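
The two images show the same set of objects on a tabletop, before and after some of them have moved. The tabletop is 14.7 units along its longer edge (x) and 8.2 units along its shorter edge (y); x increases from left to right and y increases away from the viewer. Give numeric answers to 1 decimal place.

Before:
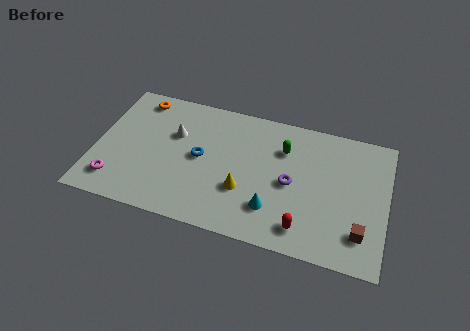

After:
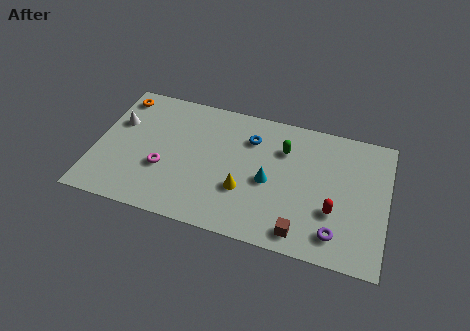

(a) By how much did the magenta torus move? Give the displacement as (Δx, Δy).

(2.3, 1.4)

From the two frames, the magenta torus sits at roughly (1.2, 1.6) before and (3.5, 3.0) after.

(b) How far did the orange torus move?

1.0

The orange torus was near (1.9, 7.1) before and (0.9, 7.0) after, so it travelled √(1.0² + 0.1²) ≈ 1.0 units.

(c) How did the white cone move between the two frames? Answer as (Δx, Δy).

(-2.9, 0.0)

From the two frames, the white cone sits at roughly (3.9, 5.3) before and (1.0, 5.3) after.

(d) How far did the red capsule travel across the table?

2.0

The red capsule moved from about (10.7, 1.4) to (12.1, 2.8), a distance of √(1.4² + 1.4²) ≈ 2.0.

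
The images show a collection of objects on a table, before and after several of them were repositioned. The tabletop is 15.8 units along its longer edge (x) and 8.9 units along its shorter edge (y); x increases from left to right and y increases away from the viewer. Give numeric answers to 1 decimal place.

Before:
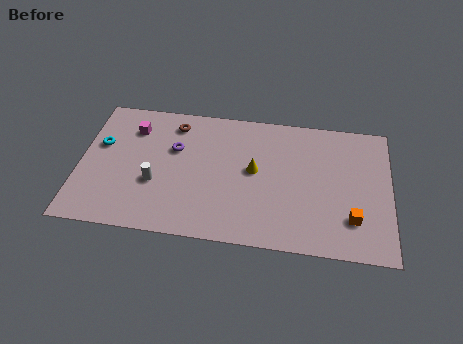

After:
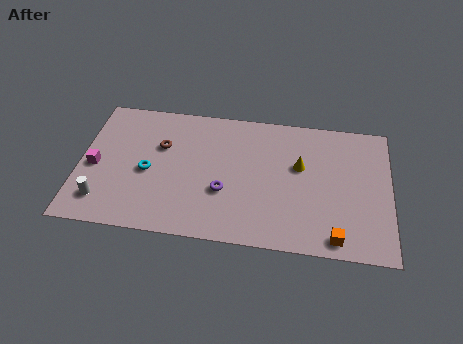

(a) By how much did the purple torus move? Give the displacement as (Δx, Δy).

(2.6, -2.5)

From the two frames, the purple torus sits at roughly (4.8, 5.7) before and (7.4, 3.2) after.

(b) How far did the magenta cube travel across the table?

3.3

The magenta cube was near (2.6, 6.8) before and (0.8, 4.0) after, so it travelled √(1.8² + 2.8²) ≈ 3.3 units.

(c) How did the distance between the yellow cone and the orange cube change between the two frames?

-0.8

They were about 5.6 units apart before and 4.8 after — 0.8 units closer together.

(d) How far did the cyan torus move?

2.9

From (1.0, 5.5) to (3.5, 4.0), the cyan torus covered √(2.5² + 1.5²) ≈ 2.9 units.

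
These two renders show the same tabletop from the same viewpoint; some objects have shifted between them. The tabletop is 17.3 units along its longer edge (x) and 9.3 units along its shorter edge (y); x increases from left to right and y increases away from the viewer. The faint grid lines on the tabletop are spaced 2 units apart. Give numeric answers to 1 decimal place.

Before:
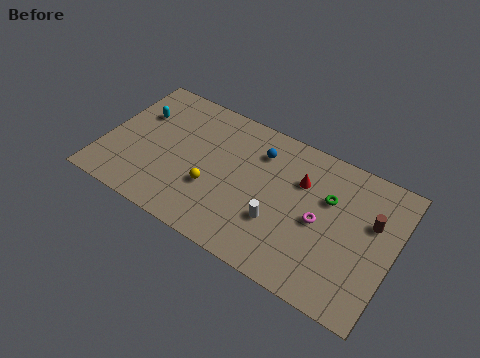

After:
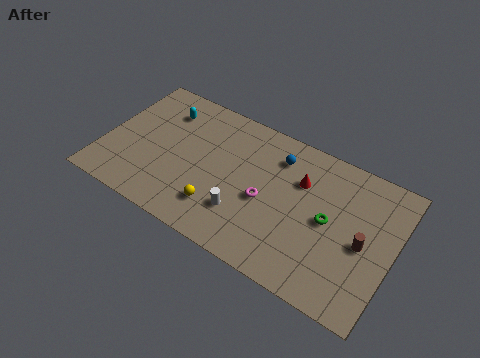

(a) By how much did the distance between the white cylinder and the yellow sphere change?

-2.5

They were about 4.0 units apart before and 1.5 after — 2.5 units closer together.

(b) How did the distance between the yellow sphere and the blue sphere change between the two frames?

+1.4

Before: roughly 4.4 units apart; after: 5.8. That's 1.4 units further apart.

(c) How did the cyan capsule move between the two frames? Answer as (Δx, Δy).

(1.4, 0.9)

The cyan capsule was at about (1.7, 6.3) and moved to about (3.1, 7.2).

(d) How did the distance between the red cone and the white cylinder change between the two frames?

+1.4

They were about 3.4 units apart before and 4.8 after — 1.4 units further apart.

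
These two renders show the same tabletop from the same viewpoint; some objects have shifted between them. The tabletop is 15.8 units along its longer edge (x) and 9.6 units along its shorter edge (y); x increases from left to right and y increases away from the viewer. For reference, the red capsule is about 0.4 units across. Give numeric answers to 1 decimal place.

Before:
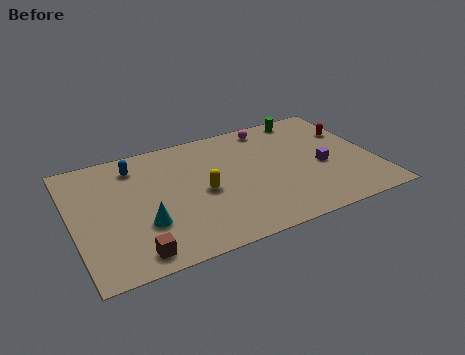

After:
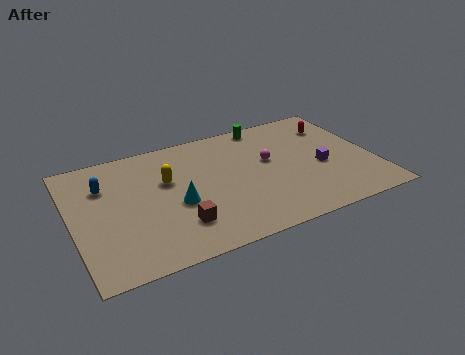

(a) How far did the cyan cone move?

2.0

From (3.5, 3.1) to (5.3, 4.0), the cyan cone covered √(1.8² + 0.9²) ≈ 2.0 units.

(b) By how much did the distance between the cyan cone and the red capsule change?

-2.4

Before: roughly 11.9 units apart; after: 9.5. That's 2.4 units closer together.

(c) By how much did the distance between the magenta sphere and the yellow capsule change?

-0.3

The distance was about 5.7 in the first image and 5.4 in the second, so they moved 0.3 units closer together.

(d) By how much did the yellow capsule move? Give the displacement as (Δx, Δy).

(-1.7, 1.6)

The yellow capsule started near (6.7, 4.4) and ended near (5.0, 6.0).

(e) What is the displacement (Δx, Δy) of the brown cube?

(2.4, 1.2)

The brown cube was at about (2.8, 1.2) and moved to about (5.2, 2.4).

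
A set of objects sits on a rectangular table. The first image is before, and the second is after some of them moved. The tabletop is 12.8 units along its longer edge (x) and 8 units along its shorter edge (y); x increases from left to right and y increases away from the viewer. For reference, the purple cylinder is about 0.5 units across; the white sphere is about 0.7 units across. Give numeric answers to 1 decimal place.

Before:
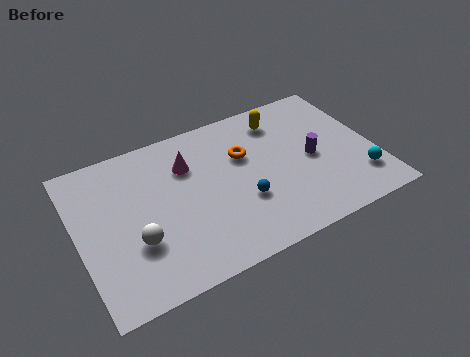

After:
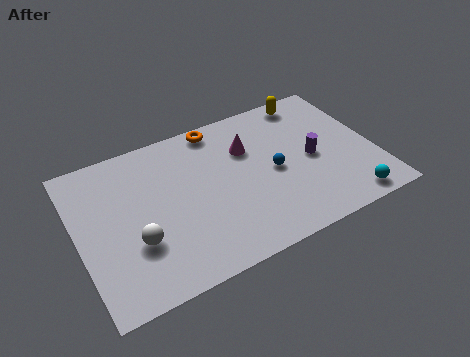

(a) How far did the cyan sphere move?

1.2

From (11.9, 1.9) to (11.2, 0.9), the cyan sphere covered √(0.7² + 1.0²) ≈ 1.2 units.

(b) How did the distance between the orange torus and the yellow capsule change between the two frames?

+1.9

They were about 2.2 units apart before and 4.1 after — 1.9 units further apart.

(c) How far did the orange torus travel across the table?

2.2

The orange torus moved from about (7.3, 5.2) to (6.4, 7.2), a distance of √(0.9² + 2.0²) ≈ 2.2.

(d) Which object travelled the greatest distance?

the magenta cone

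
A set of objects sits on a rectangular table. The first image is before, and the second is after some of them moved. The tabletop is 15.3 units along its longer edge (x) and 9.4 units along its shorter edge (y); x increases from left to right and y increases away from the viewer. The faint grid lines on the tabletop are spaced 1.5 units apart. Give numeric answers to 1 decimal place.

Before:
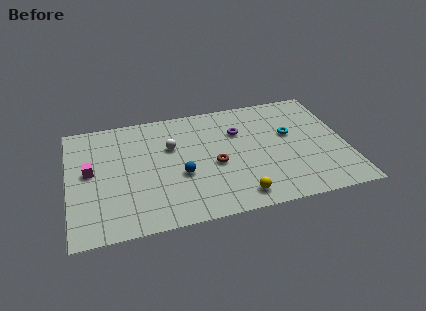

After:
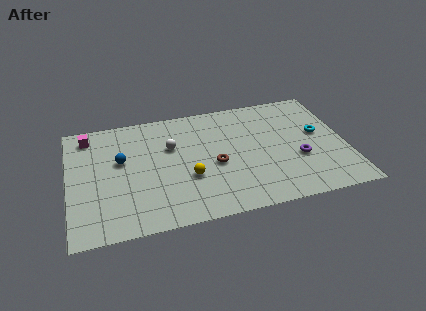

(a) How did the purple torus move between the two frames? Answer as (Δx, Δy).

(3.1, -3.0)

From the two frames, the purple torus sits at roughly (9.5, 6.5) before and (12.6, 3.5) after.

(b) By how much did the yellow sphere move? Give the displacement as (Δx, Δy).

(-2.6, 2.1)

From the two frames, the yellow sphere sits at roughly (9.1, 1.3) before and (6.5, 3.4) after.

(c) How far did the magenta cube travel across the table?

2.9

From (1.2, 5.1) to (1.2, 8.0), the magenta cube covered √(0.0² + 2.9²) ≈ 2.9 units.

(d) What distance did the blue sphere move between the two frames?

3.7

From (6.1, 3.7) to (2.9, 5.6), the blue sphere covered √(3.2² + 1.9²) ≈ 3.7 units.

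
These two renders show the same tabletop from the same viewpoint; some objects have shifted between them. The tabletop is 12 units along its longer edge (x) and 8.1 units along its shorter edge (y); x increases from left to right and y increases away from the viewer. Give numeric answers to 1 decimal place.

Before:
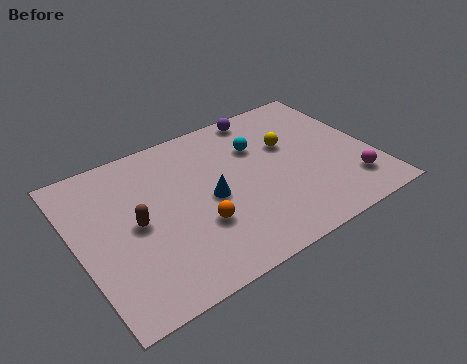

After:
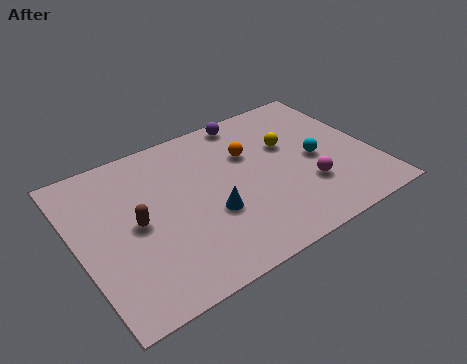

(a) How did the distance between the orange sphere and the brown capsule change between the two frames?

+2.5

Before: roughly 2.6 units apart; after: 5.1. That's 2.5 units further apart.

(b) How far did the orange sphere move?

3.7

The orange sphere moved from about (4.6, 2.7) to (7.2, 5.4), a distance of √(2.6² + 2.7²) ≈ 3.7.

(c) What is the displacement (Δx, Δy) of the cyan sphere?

(2.1, -1.8)

The cyan sphere was at about (7.6, 5.6) and moved to about (9.7, 3.8).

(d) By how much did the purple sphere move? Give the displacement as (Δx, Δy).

(-0.6, 0.0)

The purple sphere was at about (8.1, 7.3) and moved to about (7.5, 7.3).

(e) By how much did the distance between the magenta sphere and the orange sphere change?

-2.8

The distance was about 6.3 in the first image and 3.5 in the second, so they moved 2.8 units closer together.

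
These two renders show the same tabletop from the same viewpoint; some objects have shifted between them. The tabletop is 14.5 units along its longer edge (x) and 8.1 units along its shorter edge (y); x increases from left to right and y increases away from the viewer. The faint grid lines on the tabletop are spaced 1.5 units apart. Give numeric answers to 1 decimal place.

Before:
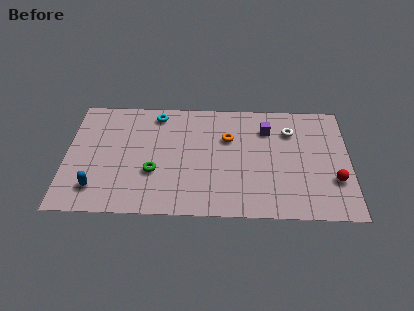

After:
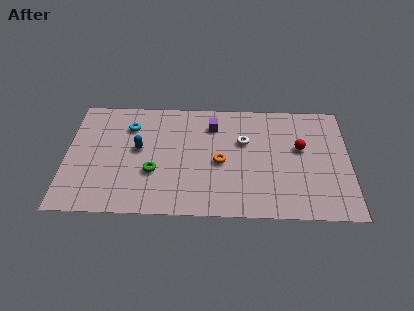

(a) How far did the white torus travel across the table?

2.5

The white torus was near (11.5, 6.0) before and (9.1, 5.2) after, so it travelled √(2.4² + 0.8²) ≈ 2.5 units.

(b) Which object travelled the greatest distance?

the blue capsule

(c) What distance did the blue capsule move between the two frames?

3.5

The blue capsule moved from about (1.6, 1.7) to (3.7, 4.5), a distance of √(2.1² + 2.8²) ≈ 3.5.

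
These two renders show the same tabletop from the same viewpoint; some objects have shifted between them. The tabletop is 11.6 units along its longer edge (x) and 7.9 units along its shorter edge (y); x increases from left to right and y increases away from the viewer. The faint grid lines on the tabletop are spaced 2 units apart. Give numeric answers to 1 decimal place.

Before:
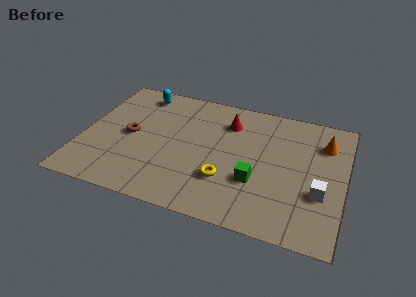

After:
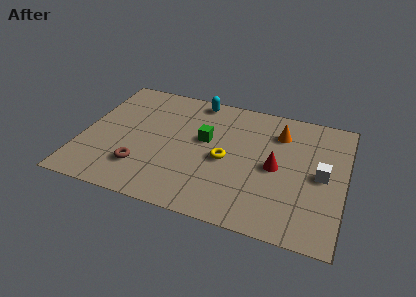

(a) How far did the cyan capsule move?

2.6

The cyan capsule was near (2.2, 6.8) before and (4.8, 7.1) after, so it travelled √(2.6² + 0.3²) ≈ 2.6 units.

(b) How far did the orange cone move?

2.0

The orange cone was near (10.6, 5.9) before and (8.6, 6.0) after, so it travelled √(2.0² + 0.1²) ≈ 2.0 units.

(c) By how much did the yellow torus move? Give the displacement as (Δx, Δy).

(-0.1, 1.2)

From the two frames, the yellow torus sits at roughly (6.5, 2.4) before and (6.4, 3.6) after.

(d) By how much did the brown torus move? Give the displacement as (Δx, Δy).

(0.7, -1.9)

From the two frames, the brown torus sits at roughly (2.1, 3.9) before and (2.8, 2.0) after.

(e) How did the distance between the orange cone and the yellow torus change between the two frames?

-2.1

They were about 5.4 units apart before and 3.3 after — 2.1 units closer together.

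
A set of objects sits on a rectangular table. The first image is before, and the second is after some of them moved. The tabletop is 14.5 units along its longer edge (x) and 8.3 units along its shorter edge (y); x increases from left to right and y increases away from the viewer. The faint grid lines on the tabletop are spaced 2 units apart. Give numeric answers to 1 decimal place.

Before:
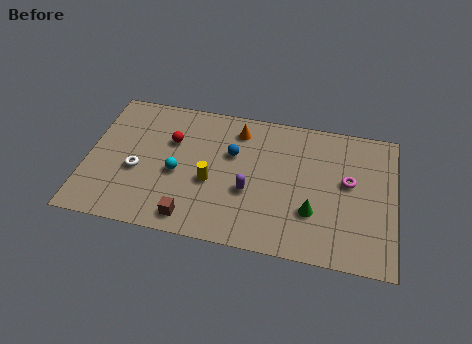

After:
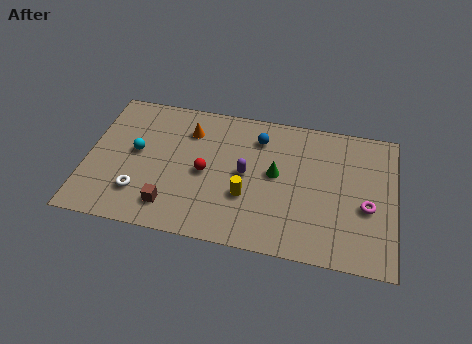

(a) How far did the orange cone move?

2.4

The orange cone moved from about (7.0, 6.8) to (4.7, 6.3), a distance of √(2.3² + 0.5²) ≈ 2.4.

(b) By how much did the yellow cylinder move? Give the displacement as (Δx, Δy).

(1.7, -0.5)

The yellow cylinder started near (5.9, 3.4) and ended near (7.6, 2.9).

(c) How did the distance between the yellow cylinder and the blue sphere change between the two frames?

+1.5

They were about 2.1 units apart before and 3.6 after — 1.5 units further apart.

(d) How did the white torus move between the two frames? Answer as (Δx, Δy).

(0.2, -1.3)

The white torus was at about (2.4, 3.4) and moved to about (2.6, 2.1).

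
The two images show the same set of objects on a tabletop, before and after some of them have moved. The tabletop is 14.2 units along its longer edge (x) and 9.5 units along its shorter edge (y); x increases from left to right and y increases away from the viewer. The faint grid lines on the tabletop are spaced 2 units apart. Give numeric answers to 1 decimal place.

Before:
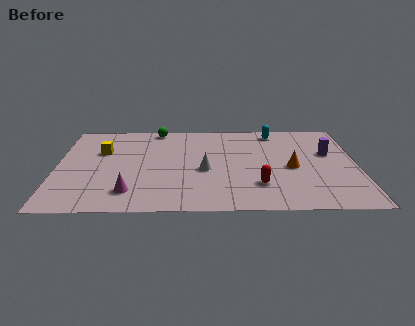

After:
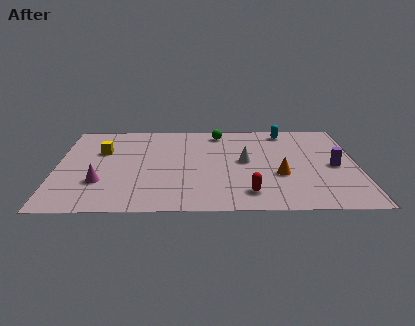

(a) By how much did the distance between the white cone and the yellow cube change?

+1.6

They were about 5.3 units apart before and 6.9 after — 1.6 units further apart.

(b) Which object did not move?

the yellow cube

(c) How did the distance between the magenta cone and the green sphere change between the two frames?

+0.8

Before: roughly 6.9 units apart; after: 7.7. That's 0.8 units further apart.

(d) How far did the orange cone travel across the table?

1.0

The orange cone moved from about (11.1, 4.3) to (10.5, 3.5), a distance of √(0.6² + 0.8²) ≈ 1.0.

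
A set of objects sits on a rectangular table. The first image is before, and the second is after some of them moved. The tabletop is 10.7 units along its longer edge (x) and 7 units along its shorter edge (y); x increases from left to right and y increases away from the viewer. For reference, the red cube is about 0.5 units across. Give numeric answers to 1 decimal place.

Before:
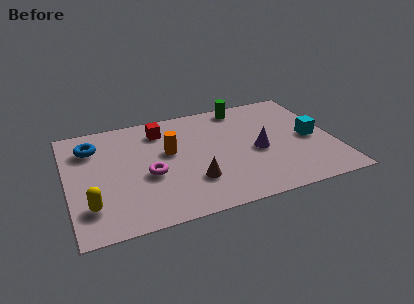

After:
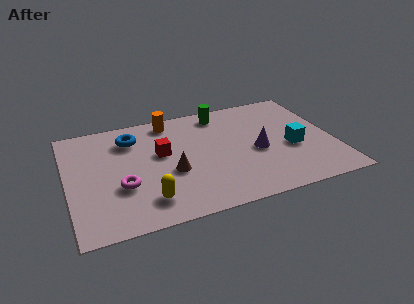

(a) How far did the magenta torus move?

1.2

From (3.2, 2.9) to (2.1, 2.5), the magenta torus covered √(1.1² + 0.4²) ≈ 1.2 units.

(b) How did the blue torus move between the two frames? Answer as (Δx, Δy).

(1.6, 0.1)

The blue torus started near (1.1, 5.3) and ended near (2.7, 5.4).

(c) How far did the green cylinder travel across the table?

0.9

The green cylinder was near (7.3, 6.2) before and (6.4, 6.0) after, so it travelled √(0.9² + 0.2²) ≈ 0.9 units.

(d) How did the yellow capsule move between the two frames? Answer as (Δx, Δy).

(2.2, -0.3)

The yellow capsule started near (0.8, 1.7) and ended near (3.0, 1.4).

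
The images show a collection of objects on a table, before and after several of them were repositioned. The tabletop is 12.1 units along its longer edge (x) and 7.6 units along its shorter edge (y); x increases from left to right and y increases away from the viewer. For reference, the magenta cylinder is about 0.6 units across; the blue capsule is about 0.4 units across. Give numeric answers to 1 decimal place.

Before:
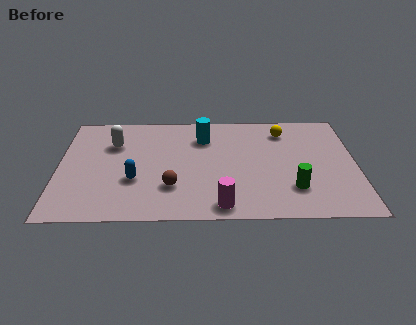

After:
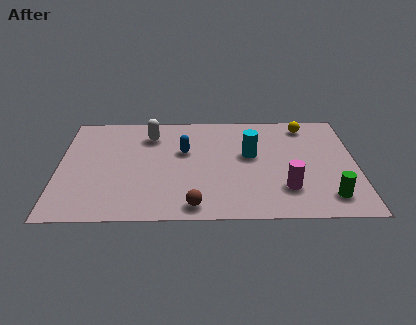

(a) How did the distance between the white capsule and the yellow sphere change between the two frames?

-0.6

Before: roughly 7.0 units apart; after: 6.4. That's 0.6 units closer together.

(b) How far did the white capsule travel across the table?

1.6

From (2.2, 5.3) to (3.7, 5.9), the white capsule covered √(1.5² + 0.6²) ≈ 1.6 units.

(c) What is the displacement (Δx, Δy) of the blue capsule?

(2.0, 2.0)

From the two frames, the blue capsule sits at roughly (3.1, 2.7) before and (5.1, 4.7) after.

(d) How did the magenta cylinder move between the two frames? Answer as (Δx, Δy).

(2.6, 1.1)

From the two frames, the magenta cylinder sits at roughly (6.6, 0.9) before and (9.2, 2.0) after.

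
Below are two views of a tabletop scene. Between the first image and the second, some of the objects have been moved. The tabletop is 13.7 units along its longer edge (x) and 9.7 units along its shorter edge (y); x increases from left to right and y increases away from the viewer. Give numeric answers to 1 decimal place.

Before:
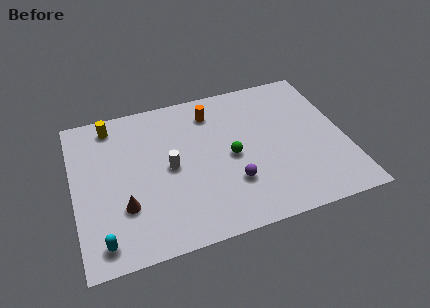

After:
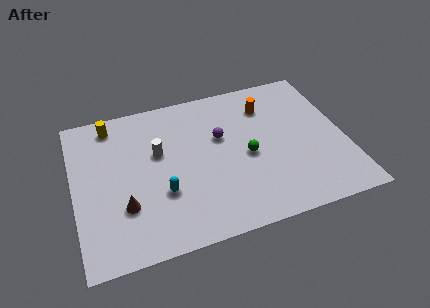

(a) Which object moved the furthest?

the cyan capsule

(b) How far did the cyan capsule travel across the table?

3.7

The cyan capsule moved from about (1.2, 1.3) to (4.3, 3.3), a distance of √(3.1² + 2.0²) ≈ 3.7.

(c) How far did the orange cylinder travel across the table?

2.8

The orange cylinder was near (7.2, 7.8) before and (10.0, 7.4) after, so it travelled √(2.8² + 0.4²) ≈ 2.8 units.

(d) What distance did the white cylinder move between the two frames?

1.2

From (4.8, 4.8) to (4.3, 5.9), the white cylinder covered √(0.5² + 1.1²) ≈ 1.2 units.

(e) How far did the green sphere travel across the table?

0.8

From (7.9, 4.6) to (8.7, 4.4), the green sphere covered √(0.8² + 0.2²) ≈ 0.8 units.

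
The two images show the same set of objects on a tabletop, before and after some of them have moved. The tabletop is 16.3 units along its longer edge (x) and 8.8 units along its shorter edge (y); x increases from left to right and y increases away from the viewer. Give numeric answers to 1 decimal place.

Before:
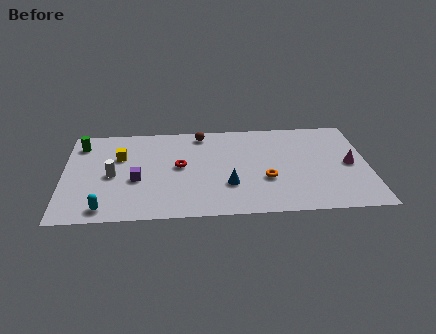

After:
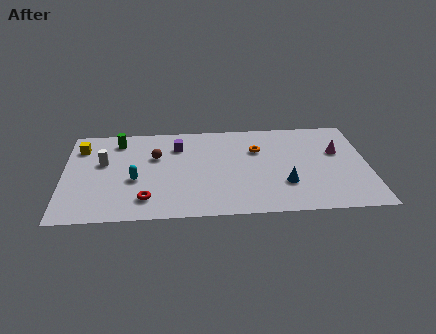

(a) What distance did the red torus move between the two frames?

3.4

From (6.2, 4.7) to (4.4, 1.8), the red torus covered √(1.8² + 2.9²) ≈ 3.4 units.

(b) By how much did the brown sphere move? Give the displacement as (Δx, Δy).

(-2.5, -2.0)

From the two frames, the brown sphere sits at roughly (7.4, 7.7) before and (4.9, 5.7) after.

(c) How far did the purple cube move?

3.7

The purple cube moved from about (3.9, 3.6) to (6.1, 6.6), a distance of √(2.2² + 3.0²) ≈ 3.7.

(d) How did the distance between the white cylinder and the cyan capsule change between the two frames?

-0.6

Before: roughly 3.0 units apart; after: 2.4. That's 0.6 units closer together.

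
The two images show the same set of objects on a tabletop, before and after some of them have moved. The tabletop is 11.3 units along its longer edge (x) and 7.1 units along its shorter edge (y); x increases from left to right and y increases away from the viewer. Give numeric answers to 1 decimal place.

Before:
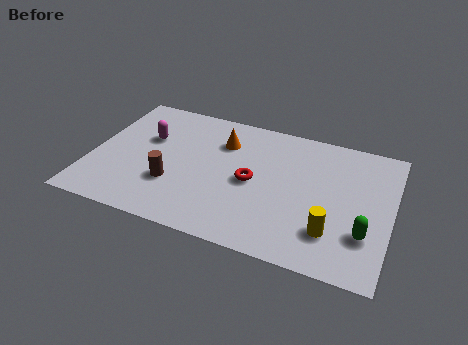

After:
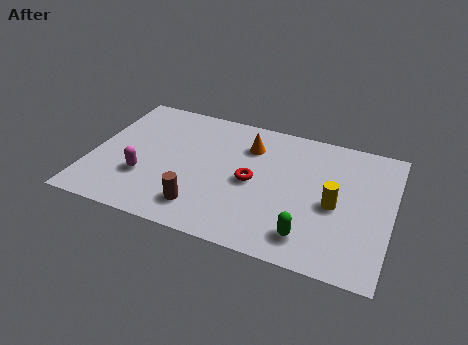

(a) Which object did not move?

the red torus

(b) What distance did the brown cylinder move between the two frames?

1.5

The brown cylinder was near (3.2, 2.3) before and (4.4, 1.4) after, so it travelled √(1.2² + 0.9²) ≈ 1.5 units.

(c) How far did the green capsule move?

2.2

The green capsule was near (10.4, 2.1) before and (8.4, 1.3) after, so it travelled √(2.0² + 0.8²) ≈ 2.2 units.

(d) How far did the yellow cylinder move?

1.4

From (9.2, 1.8) to (9.2, 3.2), the yellow cylinder covered √(0.0² + 1.4²) ≈ 1.4 units.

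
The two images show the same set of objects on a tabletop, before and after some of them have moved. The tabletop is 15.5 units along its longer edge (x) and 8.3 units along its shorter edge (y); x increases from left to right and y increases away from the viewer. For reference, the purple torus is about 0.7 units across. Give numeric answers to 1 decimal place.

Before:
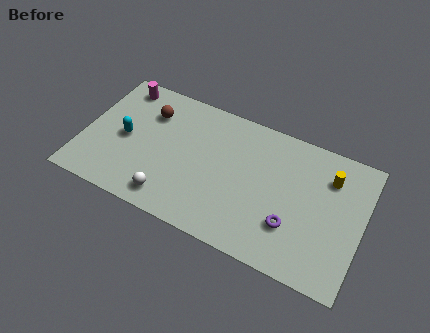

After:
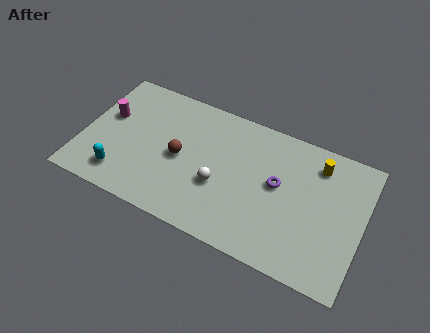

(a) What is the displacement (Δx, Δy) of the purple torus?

(-1.0, 2.1)

The purple torus was at about (11.8, 2.5) and moved to about (10.8, 4.6).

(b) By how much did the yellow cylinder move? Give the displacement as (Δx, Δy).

(-0.7, 0.5)

The yellow cylinder was at about (13.5, 6.2) and moved to about (12.8, 6.7).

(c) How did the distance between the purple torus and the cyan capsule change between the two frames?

-0.7

The distance was about 9.6 in the first image and 8.9 in the second, so they moved 0.7 units closer together.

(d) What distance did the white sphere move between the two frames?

3.1

From (5.2, 1.3) to (7.7, 3.2), the white sphere covered √(2.5² + 1.9²) ≈ 3.1 units.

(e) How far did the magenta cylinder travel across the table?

2.2

The magenta cylinder moved from about (1.6, 7.2) to (1.2, 5.0), a distance of √(0.4² + 2.2²) ≈ 2.2.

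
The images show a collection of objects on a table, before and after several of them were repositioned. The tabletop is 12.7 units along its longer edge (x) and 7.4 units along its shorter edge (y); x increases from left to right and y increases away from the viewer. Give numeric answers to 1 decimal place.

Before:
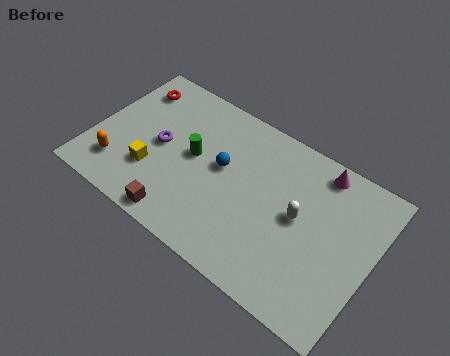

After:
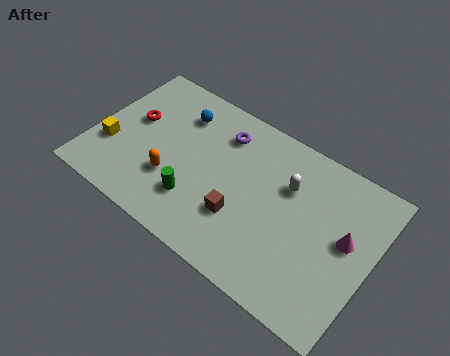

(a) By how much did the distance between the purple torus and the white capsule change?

-3.1

They were about 6.4 units apart before and 3.3 after — 3.1 units closer together.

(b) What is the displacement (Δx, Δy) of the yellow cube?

(-2.0, 0.2)

The yellow cube was at about (2.9, 2.3) and moved to about (0.9, 2.5).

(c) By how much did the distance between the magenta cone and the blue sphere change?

+3.5

They were about 4.7 units apart before and 8.2 after — 3.5 units further apart.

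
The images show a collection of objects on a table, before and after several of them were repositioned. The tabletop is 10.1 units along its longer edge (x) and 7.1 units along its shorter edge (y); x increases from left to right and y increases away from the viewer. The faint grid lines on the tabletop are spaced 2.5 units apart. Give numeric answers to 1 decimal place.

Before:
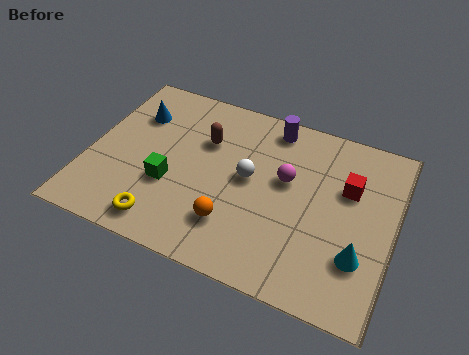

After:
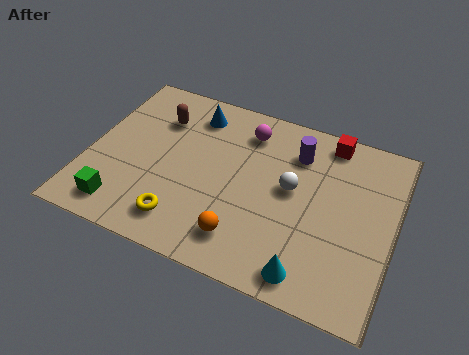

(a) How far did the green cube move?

2.1

The green cube moved from about (2.8, 2.6) to (1.4, 1.1), a distance of √(1.4² + 1.5²) ≈ 2.1.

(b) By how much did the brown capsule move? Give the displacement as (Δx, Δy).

(-1.6, 0.4)

The brown capsule was at about (3.7, 4.8) and moved to about (2.1, 5.2).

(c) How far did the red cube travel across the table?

1.9

The red cube moved from about (8.5, 4.6) to (7.7, 6.3), a distance of √(0.8² + 1.7²) ≈ 1.9.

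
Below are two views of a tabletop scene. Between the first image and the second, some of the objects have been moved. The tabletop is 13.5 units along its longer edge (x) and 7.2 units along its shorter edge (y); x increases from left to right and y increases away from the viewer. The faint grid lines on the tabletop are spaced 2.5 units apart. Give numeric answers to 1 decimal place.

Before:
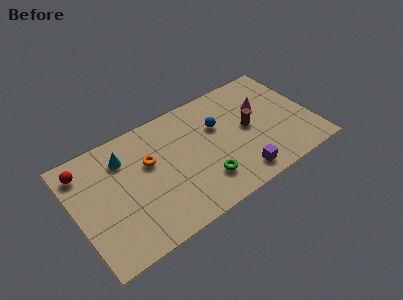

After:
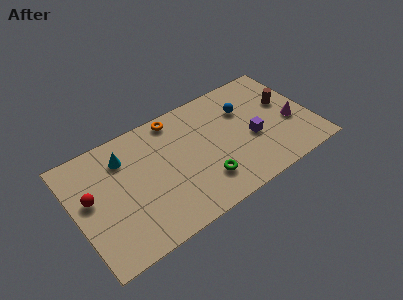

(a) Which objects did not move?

the green torus and the cyan cone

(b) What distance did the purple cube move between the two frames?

2.2

The purple cube was near (8.9, 1.1) before and (10.0, 3.0) after, so it travelled √(1.1² + 1.9²) ≈ 2.2 units.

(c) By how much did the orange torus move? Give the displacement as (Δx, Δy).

(1.8, 1.9)

From the two frames, the orange torus sits at roughly (4.3, 4.5) before and (6.1, 6.4) after.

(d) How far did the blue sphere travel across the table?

1.6

The blue sphere moved from about (8.3, 4.7) to (9.9, 5.0), a distance of √(1.6² + 0.3²) ≈ 1.6.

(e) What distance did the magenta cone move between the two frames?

2.2

The magenta cone was near (10.9, 4.6) before and (12.3, 2.9) after, so it travelled √(1.4² + 1.7²) ≈ 2.2 units.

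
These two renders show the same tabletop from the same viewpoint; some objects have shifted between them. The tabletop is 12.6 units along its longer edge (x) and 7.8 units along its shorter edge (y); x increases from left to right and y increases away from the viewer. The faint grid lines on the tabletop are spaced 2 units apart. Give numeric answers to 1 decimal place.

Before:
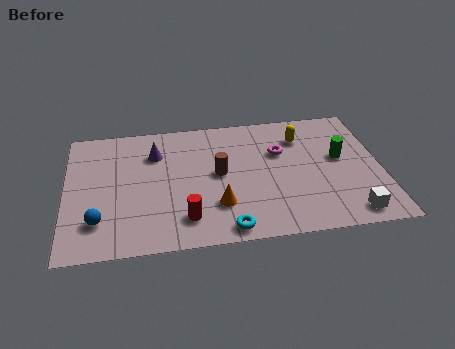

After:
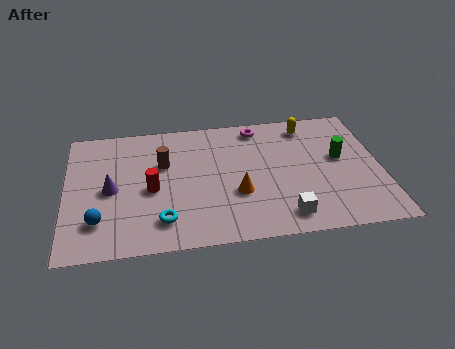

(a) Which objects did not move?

the green cylinder and the blue sphere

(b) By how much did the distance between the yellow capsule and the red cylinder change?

+0.7

The distance was about 6.4 in the first image and 7.1 in the second, so they moved 0.7 units further apart.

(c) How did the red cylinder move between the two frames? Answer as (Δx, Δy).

(-1.3, 1.9)

From the two frames, the red cylinder sits at roughly (4.7, 1.6) before and (3.4, 3.5) after.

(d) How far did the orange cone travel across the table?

1.0

From (6.0, 2.2) to (6.8, 2.8), the orange cone covered √(0.8² + 0.6²) ≈ 1.0 units.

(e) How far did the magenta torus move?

1.9

From (8.6, 5.1) to (7.8, 6.8), the magenta torus covered √(0.8² + 1.7²) ≈ 1.9 units.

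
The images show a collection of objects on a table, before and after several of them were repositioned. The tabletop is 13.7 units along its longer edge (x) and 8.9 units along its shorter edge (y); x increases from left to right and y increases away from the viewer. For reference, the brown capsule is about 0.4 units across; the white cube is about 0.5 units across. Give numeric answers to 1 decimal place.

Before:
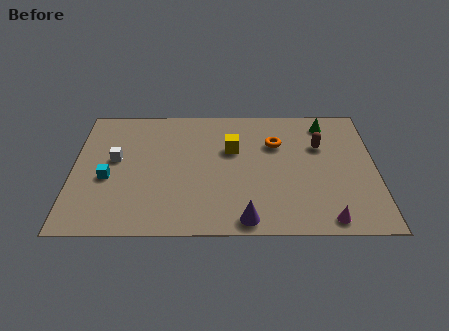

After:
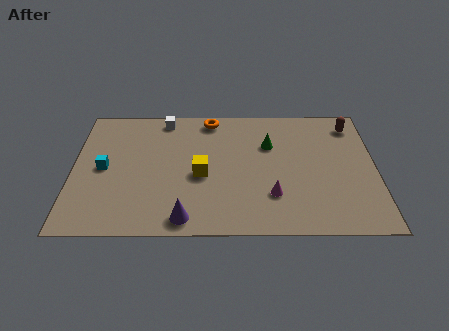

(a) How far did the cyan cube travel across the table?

0.7

From (1.6, 3.7) to (1.4, 4.4), the cyan cube covered √(0.2² + 0.7²) ≈ 0.7 units.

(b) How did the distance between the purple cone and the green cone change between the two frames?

-1.3

Before: roughly 7.6 units apart; after: 6.3. That's 1.3 units closer together.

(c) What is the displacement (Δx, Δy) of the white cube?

(2.2, 2.9)

The white cube started near (1.9, 5.0) and ended near (4.1, 7.9).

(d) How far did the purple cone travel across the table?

2.7

The purple cone moved from about (7.8, 0.9) to (5.1, 1.0), a distance of √(2.7² + 0.1²) ≈ 2.7.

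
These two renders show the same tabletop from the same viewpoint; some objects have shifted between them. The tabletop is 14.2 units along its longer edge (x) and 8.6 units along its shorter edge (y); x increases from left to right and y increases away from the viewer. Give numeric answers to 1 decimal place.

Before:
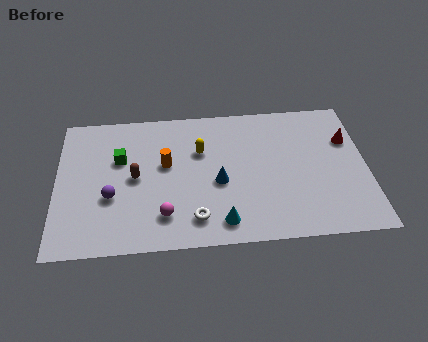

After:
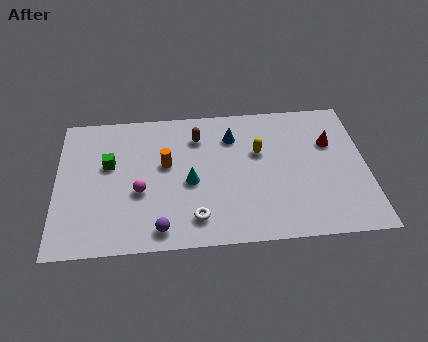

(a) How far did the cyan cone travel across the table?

2.9

The cyan cone was near (7.5, 1.3) before and (6.1, 3.8) after, so it travelled √(1.4² + 2.5²) ≈ 2.9 units.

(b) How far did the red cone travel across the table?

0.8

The red cone was near (13.4, 5.8) before and (12.6, 5.7) after, so it travelled √(0.8² + 0.1²) ≈ 0.8 units.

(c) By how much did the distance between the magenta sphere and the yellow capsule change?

+1.7

They were about 4.2 units apart before and 5.9 after — 1.7 units further apart.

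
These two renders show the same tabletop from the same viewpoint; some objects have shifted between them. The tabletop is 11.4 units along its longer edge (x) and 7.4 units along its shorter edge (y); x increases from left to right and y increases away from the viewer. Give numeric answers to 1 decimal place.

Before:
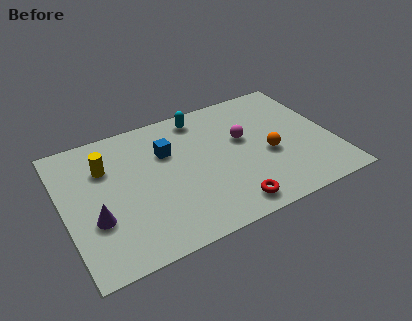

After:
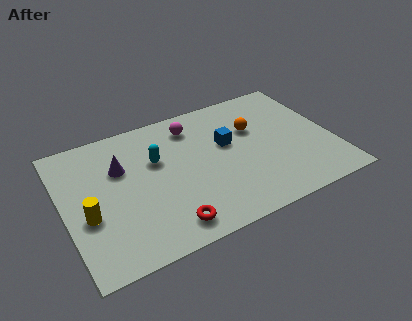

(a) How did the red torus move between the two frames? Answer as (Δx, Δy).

(-2.6, 0.1)

The red torus started near (6.6, 1.0) and ended near (4.0, 1.1).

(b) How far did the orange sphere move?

1.7

From (8.6, 3.1) to (8.2, 4.8), the orange sphere covered √(0.4² + 1.7²) ≈ 1.7 units.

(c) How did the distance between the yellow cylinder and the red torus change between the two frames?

-2.7

The distance was about 6.3 in the first image and 3.6 in the second, so they moved 2.7 units closer together.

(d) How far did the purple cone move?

2.6

The purple cone moved from about (1.2, 2.6) to (2.5, 4.9), a distance of √(1.3² + 2.3²) ≈ 2.6.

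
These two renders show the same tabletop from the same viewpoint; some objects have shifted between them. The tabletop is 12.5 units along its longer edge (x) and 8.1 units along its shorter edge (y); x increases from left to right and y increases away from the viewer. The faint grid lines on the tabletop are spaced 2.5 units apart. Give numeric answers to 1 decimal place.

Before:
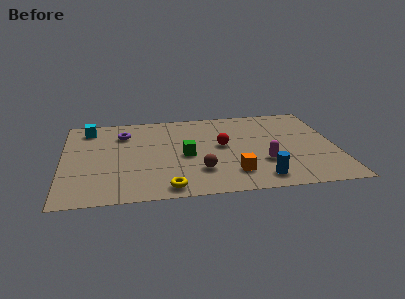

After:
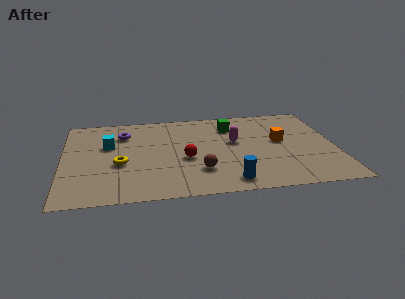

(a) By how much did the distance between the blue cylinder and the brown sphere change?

-1.2

The distance was about 2.9 in the first image and 1.7 in the second, so they moved 1.2 units closer together.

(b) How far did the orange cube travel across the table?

3.5

From (7.7, 1.8) to (10.0, 4.5), the orange cube covered √(2.3² + 2.7²) ≈ 3.5 units.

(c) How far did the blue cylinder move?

1.4

The blue cylinder moved from about (8.9, 1.2) to (7.5, 1.1), a distance of √(1.4² + 0.1²) ≈ 1.4.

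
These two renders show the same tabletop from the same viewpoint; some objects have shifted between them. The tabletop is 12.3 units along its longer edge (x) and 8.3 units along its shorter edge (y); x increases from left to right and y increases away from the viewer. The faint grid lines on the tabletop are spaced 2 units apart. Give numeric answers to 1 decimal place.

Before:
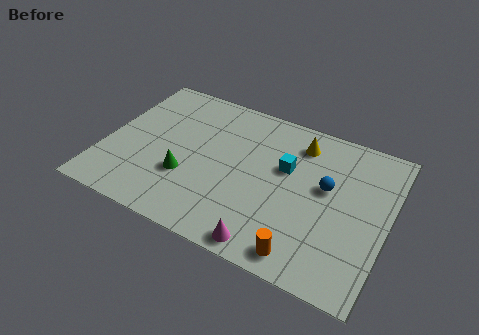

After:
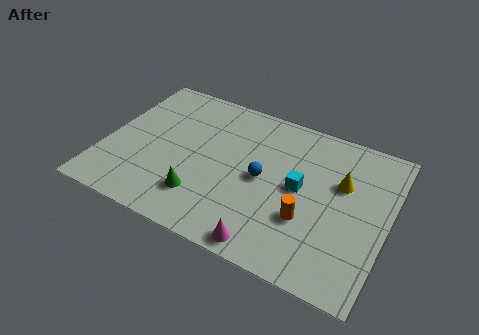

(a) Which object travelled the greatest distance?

the blue sphere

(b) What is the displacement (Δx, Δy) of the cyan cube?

(0.7, -0.8)

The cyan cube started near (7.8, 5.1) and ended near (8.5, 4.3).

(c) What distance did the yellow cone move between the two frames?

2.4

The yellow cone was near (8.2, 6.7) before and (10.2, 5.3) after, so it travelled √(2.0² + 1.4²) ≈ 2.4 units.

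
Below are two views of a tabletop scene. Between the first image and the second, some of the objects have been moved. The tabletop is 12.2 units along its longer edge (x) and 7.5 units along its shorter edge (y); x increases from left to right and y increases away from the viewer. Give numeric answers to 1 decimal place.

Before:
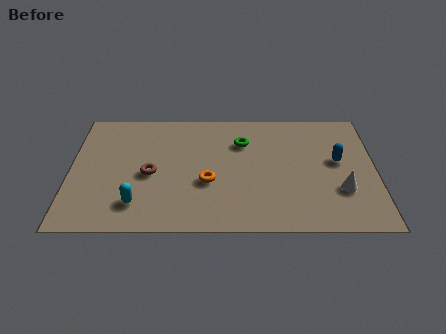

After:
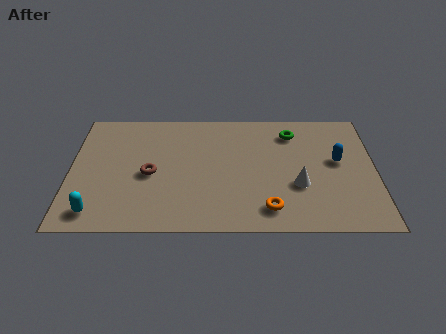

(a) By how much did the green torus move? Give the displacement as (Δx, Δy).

(2.0, 0.6)

From the two frames, the green torus sits at roughly (6.9, 5.4) before and (8.9, 6.0) after.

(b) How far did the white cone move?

1.7

From (10.8, 2.4) to (9.1, 2.7), the white cone covered √(1.7² + 0.3²) ≈ 1.7 units.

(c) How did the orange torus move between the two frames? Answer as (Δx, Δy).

(2.4, -1.6)

From the two frames, the orange torus sits at roughly (5.5, 2.9) before and (7.9, 1.3) after.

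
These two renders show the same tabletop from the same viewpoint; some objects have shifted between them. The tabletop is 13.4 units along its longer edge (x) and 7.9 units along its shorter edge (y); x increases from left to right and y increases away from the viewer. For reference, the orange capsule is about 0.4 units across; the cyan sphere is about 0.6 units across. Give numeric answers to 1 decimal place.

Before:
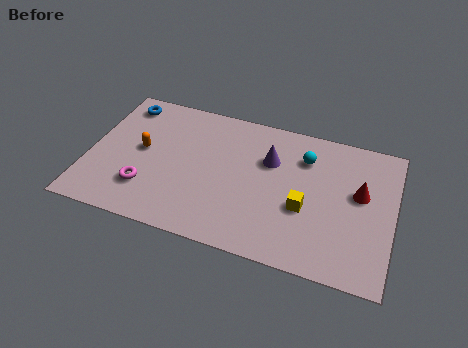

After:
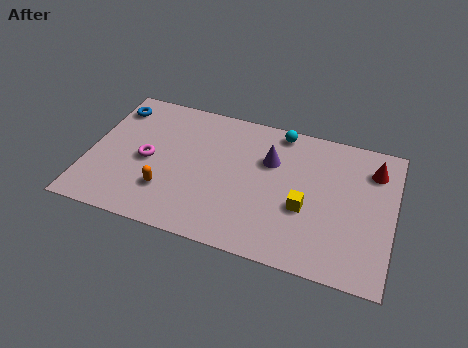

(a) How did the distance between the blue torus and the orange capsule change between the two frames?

+2.3

The distance was about 2.7 in the first image and 5.0 in the second, so they moved 2.3 units further apart.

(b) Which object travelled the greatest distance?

the orange capsule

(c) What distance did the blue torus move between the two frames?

0.5

The blue torus was near (1.2, 6.7) before and (0.8, 6.4) after, so it travelled √(0.4² + 0.3²) ≈ 0.5 units.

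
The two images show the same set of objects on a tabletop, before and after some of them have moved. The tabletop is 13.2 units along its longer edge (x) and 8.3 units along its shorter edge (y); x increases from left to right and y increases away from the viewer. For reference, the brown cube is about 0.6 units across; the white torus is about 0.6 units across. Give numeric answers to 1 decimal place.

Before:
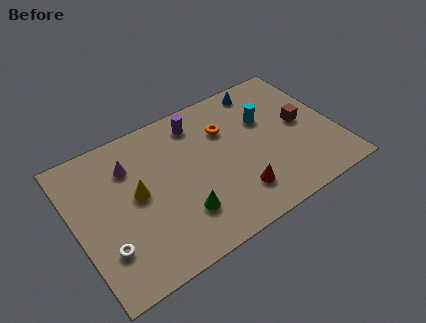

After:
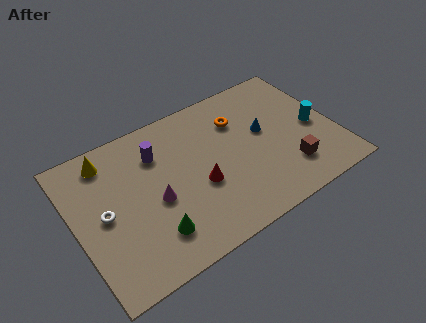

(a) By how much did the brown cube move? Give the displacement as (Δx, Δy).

(-1.1, -2.3)

The brown cube was at about (11.6, 4.3) and moved to about (10.5, 2.0).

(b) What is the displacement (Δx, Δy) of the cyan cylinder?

(2.3, -1.6)

The cyan cylinder was at about (9.9, 5.4) and moved to about (12.2, 3.8).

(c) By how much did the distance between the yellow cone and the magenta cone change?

+2.2

Before: roughly 1.7 units apart; after: 3.9. That's 2.2 units further apart.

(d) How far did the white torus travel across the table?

1.8

The white torus moved from about (1.2, 2.3) to (1.4, 4.1), a distance of √(0.2² + 1.8²) ≈ 1.8.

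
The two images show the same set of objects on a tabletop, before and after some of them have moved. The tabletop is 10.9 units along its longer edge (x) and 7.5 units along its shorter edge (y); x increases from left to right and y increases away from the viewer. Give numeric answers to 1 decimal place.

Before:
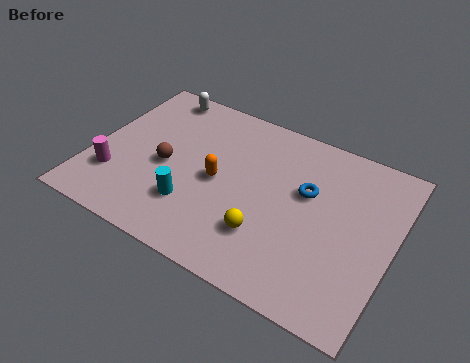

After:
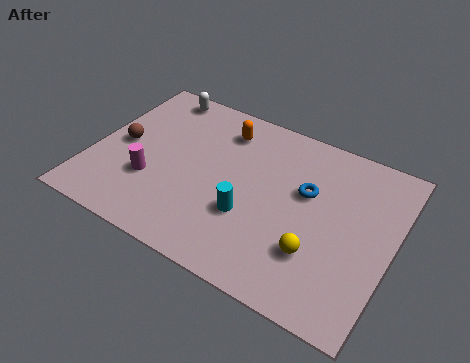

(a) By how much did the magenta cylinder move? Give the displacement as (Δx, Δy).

(1.3, 0.4)

The magenta cylinder started near (1.0, 2.1) and ended near (2.3, 2.5).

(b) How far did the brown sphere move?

1.7

From (2.7, 3.4) to (1.0, 3.7), the brown sphere covered √(1.7² + 0.3²) ≈ 1.7 units.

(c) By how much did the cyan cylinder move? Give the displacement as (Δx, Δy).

(2.0, 0.5)

The cyan cylinder started near (3.9, 2.1) and ended near (5.9, 2.6).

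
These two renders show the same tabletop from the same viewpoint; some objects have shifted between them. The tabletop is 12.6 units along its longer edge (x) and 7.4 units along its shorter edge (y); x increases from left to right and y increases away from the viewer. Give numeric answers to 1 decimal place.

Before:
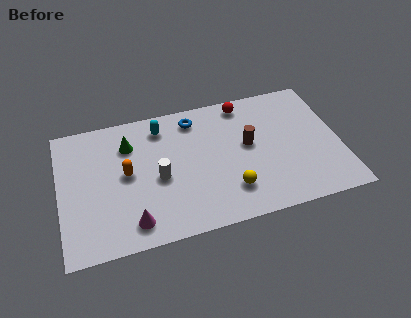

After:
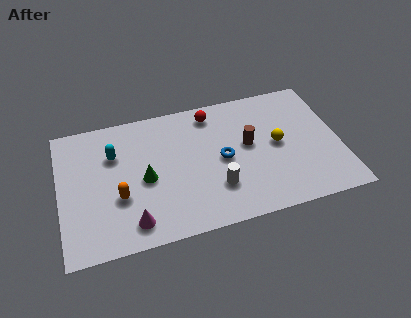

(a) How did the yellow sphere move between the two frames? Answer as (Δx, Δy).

(2.3, 2.0)

The yellow sphere was at about (7.5, 1.8) and moved to about (9.8, 3.8).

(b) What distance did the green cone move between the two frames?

2.2

The green cone was near (3.2, 5.5) before and (3.8, 3.4) after, so it travelled √(0.6² + 2.1²) ≈ 2.2 units.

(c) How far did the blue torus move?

2.8

The blue torus moved from about (6.2, 6.2) to (7.3, 3.6), a distance of √(1.1² + 2.6²) ≈ 2.8.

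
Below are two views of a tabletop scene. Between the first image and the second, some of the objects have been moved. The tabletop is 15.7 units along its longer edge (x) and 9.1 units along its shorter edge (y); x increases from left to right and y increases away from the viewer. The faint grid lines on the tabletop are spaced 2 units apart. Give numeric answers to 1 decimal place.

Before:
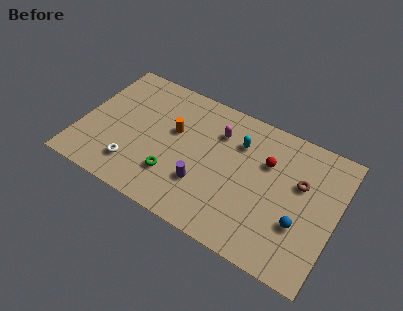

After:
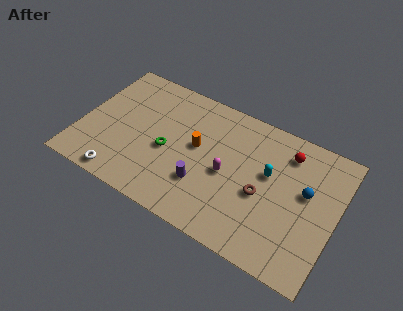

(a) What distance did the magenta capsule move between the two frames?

2.7

The magenta capsule moved from about (8.2, 6.7) to (9.1, 4.2), a distance of √(0.9² + 2.5²) ≈ 2.7.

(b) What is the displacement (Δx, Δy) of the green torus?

(-0.6, 1.5)

The green torus started near (6.0, 2.5) and ended near (5.4, 4.0).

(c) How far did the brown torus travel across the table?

2.8

The brown torus moved from about (13.4, 5.7) to (11.3, 3.9), a distance of √(2.1² + 1.8²) ≈ 2.8.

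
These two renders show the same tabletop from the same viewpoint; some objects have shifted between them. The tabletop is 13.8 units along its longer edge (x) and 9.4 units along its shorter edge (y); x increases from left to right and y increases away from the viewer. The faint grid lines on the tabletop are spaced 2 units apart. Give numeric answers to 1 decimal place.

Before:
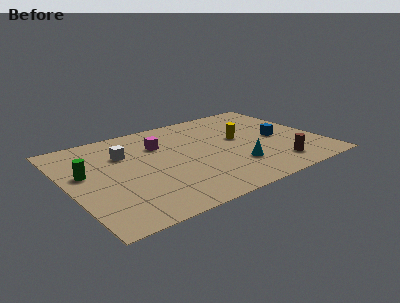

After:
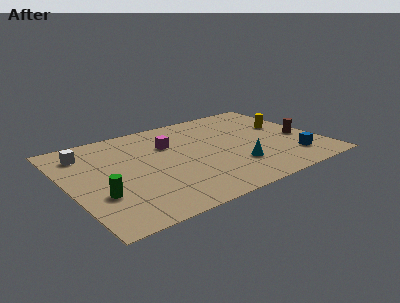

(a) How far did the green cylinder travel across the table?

2.4

The green cylinder was near (1.0, 5.5) before and (1.4, 3.1) after, so it travelled √(0.4² + 2.4²) ≈ 2.4 units.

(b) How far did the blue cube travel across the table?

2.4

From (11.6, 4.4) to (11.9, 2.0), the blue cube covered √(0.3² + 2.4²) ≈ 2.4 units.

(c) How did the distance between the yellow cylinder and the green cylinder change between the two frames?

+2.6

They were about 8.6 units apart before and 11.2 after — 2.6 units further apart.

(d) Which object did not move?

the cyan cone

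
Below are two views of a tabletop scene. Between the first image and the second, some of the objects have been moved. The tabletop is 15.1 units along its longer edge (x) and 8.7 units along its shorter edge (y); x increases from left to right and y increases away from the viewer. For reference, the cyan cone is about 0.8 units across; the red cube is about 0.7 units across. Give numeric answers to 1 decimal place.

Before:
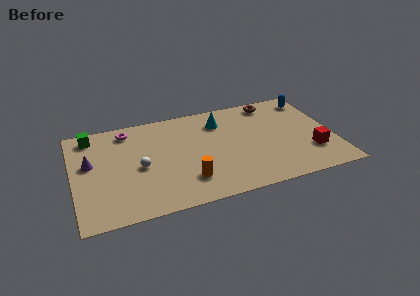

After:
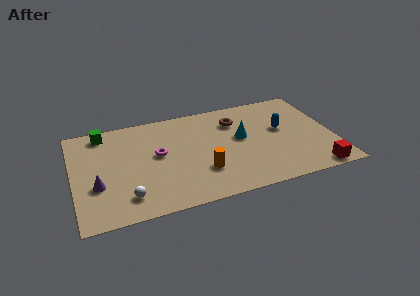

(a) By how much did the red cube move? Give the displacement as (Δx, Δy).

(0.0, -1.7)

The red cube was at about (13.7, 2.5) and moved to about (13.7, 0.8).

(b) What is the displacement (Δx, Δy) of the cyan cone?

(1.1, -1.8)

The cyan cone was at about (8.7, 6.7) and moved to about (9.8, 4.9).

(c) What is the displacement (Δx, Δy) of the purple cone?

(0.3, -2.0)

From the two frames, the purple cone sits at roughly (1.0, 5.1) before and (1.3, 3.1) after.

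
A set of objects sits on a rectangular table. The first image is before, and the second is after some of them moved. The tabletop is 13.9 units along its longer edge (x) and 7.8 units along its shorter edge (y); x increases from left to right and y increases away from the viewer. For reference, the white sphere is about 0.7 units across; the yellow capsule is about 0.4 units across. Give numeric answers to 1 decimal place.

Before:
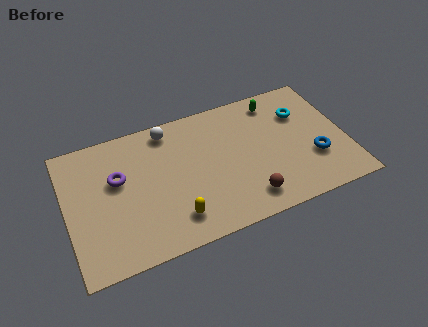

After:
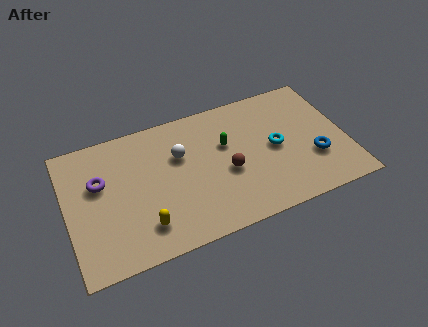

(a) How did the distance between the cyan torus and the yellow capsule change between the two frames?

-0.7

Before: roughly 7.8 units apart; after: 7.1. That's 0.7 units closer together.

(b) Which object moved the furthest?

the green capsule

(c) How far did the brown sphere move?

2.1

From (8.7, 1.4) to (7.9, 3.3), the brown sphere covered √(0.8² + 1.9²) ≈ 2.1 units.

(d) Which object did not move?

the blue torus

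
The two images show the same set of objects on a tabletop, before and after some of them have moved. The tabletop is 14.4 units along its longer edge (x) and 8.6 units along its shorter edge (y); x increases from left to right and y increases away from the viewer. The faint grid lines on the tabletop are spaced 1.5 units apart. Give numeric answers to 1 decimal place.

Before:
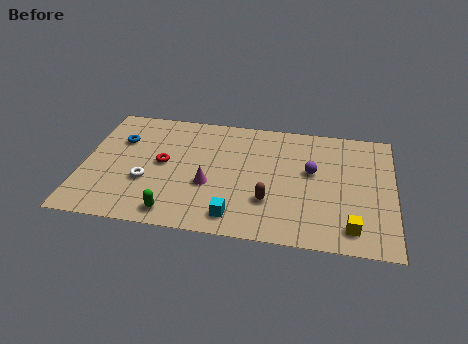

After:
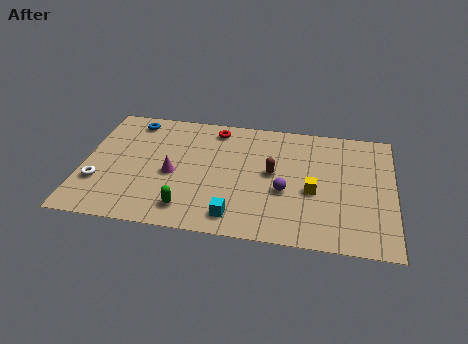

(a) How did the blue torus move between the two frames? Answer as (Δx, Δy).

(0.5, 1.5)

The blue torus was at about (1.6, 5.9) and moved to about (2.1, 7.4).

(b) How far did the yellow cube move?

2.8

From (12.5, 1.4) to (10.7, 3.6), the yellow cube covered √(1.8² + 2.2²) ≈ 2.8 units.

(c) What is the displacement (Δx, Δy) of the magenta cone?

(-1.7, 0.5)

The magenta cone started near (5.9, 3.3) and ended near (4.2, 3.8).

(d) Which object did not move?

the cyan cube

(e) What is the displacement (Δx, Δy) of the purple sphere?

(-1.2, -1.6)

From the two frames, the purple sphere sits at roughly (10.6, 5.0) before and (9.4, 3.4) after.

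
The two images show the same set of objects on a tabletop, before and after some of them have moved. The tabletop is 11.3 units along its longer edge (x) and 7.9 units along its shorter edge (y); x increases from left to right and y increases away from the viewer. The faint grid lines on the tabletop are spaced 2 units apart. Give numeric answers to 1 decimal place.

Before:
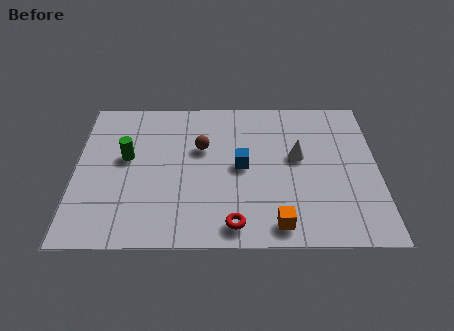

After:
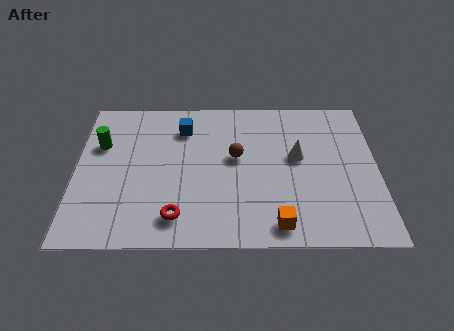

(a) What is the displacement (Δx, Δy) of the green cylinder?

(-1.0, 0.7)

The green cylinder started near (1.9, 4.5) and ended near (0.9, 5.2).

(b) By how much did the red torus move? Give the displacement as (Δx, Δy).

(-2.1, 0.4)

The red torus started near (5.9, 1.0) and ended near (3.8, 1.4).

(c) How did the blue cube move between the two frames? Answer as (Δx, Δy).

(-2.2, 2.1)

The blue cube started near (6.2, 4.0) and ended near (4.0, 6.1).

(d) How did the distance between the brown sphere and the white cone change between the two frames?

-1.3

They were about 3.6 units apart before and 2.3 after — 1.3 units closer together.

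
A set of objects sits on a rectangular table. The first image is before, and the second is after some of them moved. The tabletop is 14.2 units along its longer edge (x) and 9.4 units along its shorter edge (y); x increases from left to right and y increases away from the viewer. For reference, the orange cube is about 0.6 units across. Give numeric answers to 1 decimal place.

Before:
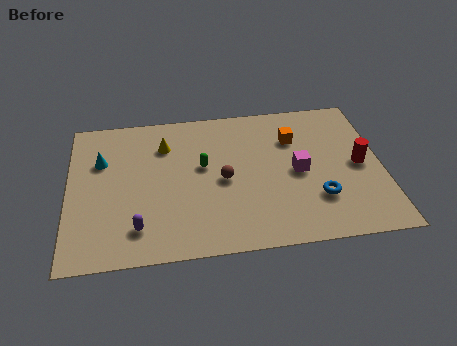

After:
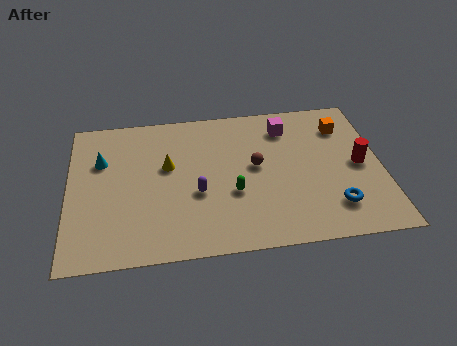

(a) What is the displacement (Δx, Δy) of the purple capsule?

(2.7, 1.8)

The purple capsule was at about (3.1, 1.9) and moved to about (5.8, 3.7).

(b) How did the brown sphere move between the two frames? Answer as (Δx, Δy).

(1.5, 0.7)

The brown sphere started near (7.0, 4.4) and ended near (8.5, 5.1).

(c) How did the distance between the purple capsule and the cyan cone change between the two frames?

+0.3

They were about 4.7 units apart before and 5.0 after — 0.3 units further apart.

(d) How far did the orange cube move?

2.4

From (10.3, 6.7) to (12.6, 7.2), the orange cube covered √(2.3² + 0.5²) ≈ 2.4 units.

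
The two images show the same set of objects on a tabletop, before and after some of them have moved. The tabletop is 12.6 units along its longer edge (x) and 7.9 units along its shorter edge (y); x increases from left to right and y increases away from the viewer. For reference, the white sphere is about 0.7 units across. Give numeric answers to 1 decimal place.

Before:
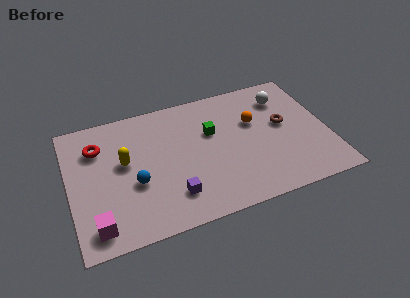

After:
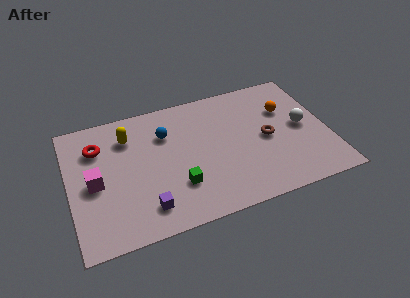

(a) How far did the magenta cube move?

2.5

The magenta cube was near (1.1, 1.2) before and (1.2, 3.7) after, so it travelled √(0.1² + 2.5²) ≈ 2.5 units.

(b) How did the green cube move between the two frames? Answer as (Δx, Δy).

(-1.9, -2.7)

From the two frames, the green cube sits at roughly (7.0, 5.0) before and (5.1, 2.3) after.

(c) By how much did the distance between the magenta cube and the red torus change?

-2.5

The distance was about 4.6 in the first image and 2.1 in the second, so they moved 2.5 units closer together.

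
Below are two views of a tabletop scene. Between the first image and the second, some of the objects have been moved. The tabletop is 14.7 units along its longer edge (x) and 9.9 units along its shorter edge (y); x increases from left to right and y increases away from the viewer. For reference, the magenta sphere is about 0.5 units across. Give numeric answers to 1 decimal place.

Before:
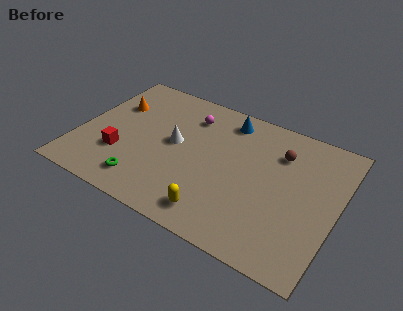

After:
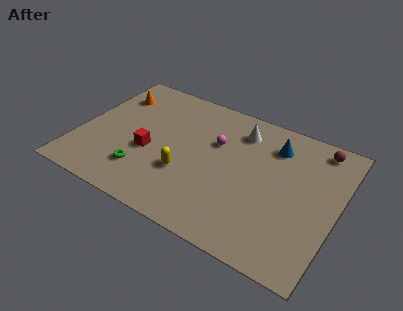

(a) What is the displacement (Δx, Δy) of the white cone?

(3.4, 2.6)

The white cone started near (5.4, 5.3) and ended near (8.8, 7.9).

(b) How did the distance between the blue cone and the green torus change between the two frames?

+0.9

The distance was about 7.7 in the first image and 8.6 in the second, so they moved 0.9 units further apart.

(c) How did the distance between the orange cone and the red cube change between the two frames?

+0.7

Before: roughly 3.7 units apart; after: 4.4. That's 0.7 units further apart.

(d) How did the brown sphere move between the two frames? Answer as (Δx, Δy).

(2.0, 1.4)

The brown sphere started near (11.2, 7.3) and ended near (13.2, 8.7).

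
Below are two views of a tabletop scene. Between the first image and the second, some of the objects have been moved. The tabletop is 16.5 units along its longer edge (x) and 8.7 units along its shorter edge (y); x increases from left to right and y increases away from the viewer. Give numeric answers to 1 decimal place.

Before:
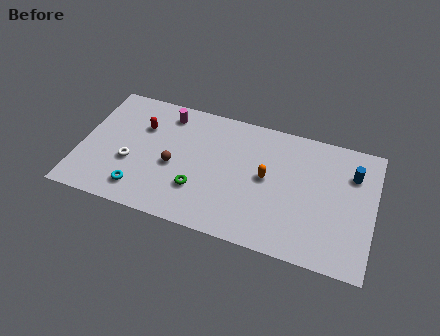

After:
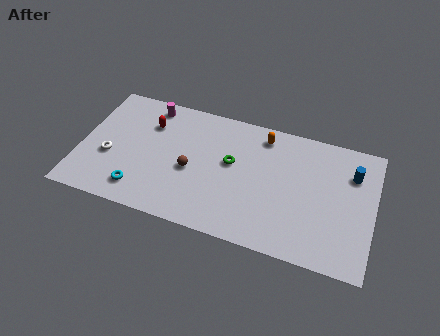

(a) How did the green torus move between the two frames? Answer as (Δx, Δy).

(1.7, 2.4)

The green torus started near (6.8, 2.6) and ended near (8.5, 5.0).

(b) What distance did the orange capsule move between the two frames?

2.8

From (10.5, 4.6) to (10.1, 7.4), the orange capsule covered √(0.4² + 2.8²) ≈ 2.8 units.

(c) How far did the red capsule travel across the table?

0.5

From (3.3, 6.0) to (3.7, 6.3), the red capsule covered √(0.4² + 0.3²) ≈ 0.5 units.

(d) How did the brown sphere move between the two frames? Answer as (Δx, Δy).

(1.0, 0.0)

The brown sphere started near (5.3, 3.8) and ended near (6.3, 3.8).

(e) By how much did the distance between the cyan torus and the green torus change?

+2.6

The distance was about 3.4 in the first image and 6.0 in the second, so they moved 2.6 units further apart.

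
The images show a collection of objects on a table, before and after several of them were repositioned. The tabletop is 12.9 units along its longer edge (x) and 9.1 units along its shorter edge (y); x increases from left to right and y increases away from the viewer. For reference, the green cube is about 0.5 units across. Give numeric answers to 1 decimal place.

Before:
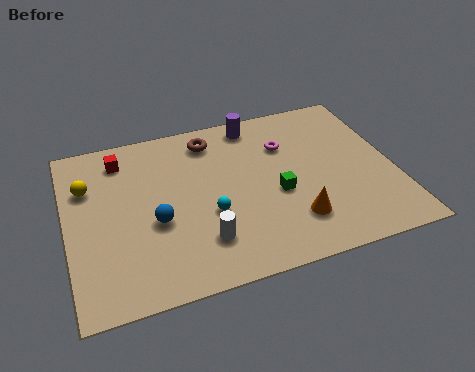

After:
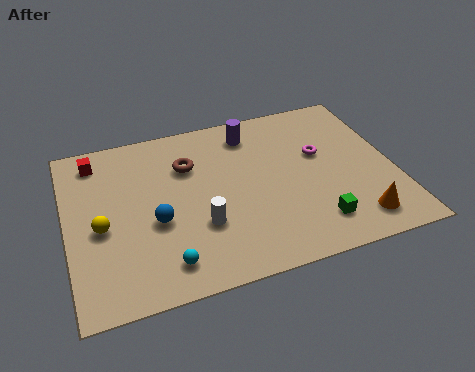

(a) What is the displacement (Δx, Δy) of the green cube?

(1.3, -2.0)

From the two frames, the green cube sits at roughly (8.2, 3.8) before and (9.5, 1.8) after.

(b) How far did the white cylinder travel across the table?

0.8

From (5.1, 2.2) to (5.1, 3.0), the white cylinder covered √(0.0² + 0.8²) ≈ 0.8 units.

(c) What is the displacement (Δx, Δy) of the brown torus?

(-1.0, -1.2)

From the two frames, the brown torus sits at roughly (5.9, 7.6) before and (4.9, 6.4) after.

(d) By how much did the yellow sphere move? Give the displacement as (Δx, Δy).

(0.4, -2.3)

The yellow sphere was at about (0.9, 6.3) and moved to about (1.3, 4.0).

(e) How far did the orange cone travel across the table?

2.5

The orange cone was near (8.7, 2.2) before and (11.1, 1.5) after, so it travelled √(2.4² + 0.7²) ≈ 2.5 units.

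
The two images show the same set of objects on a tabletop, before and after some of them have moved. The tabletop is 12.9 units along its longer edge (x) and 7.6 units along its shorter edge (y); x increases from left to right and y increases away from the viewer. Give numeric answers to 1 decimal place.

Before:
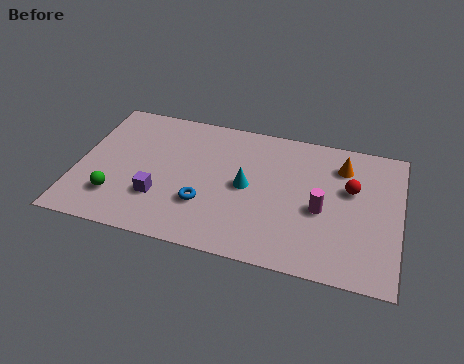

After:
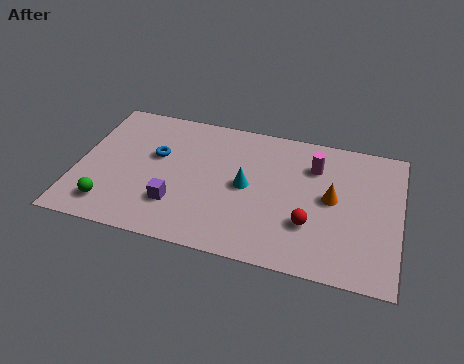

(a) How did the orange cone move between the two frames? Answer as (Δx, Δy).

(-0.3, -1.9)

From the two frames, the orange cone sits at roughly (10.5, 5.9) before and (10.2, 4.0) after.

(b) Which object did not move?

the cyan cone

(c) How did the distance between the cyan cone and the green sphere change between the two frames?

+0.4

Before: roughly 5.4 units apart; after: 5.8. That's 0.4 units further apart.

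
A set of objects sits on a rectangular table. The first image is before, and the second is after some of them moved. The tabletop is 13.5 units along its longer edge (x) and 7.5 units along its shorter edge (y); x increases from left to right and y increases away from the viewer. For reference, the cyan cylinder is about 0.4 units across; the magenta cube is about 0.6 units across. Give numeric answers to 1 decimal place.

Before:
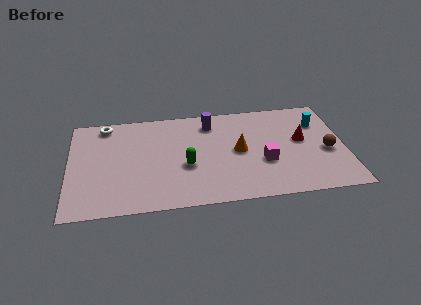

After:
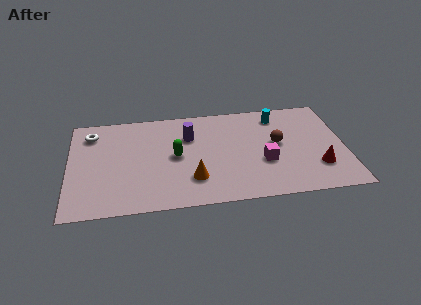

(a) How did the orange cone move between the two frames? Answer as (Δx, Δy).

(-2.3, -1.8)

The orange cone was at about (8.3, 3.8) and moved to about (6.0, 2.0).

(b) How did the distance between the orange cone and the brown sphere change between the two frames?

+0.4

The distance was about 4.3 in the first image and 4.7 in the second, so they moved 0.4 units further apart.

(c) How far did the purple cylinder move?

1.4

From (7.0, 6.1) to (5.9, 5.2), the purple cylinder covered √(1.1² + 0.9²) ≈ 1.4 units.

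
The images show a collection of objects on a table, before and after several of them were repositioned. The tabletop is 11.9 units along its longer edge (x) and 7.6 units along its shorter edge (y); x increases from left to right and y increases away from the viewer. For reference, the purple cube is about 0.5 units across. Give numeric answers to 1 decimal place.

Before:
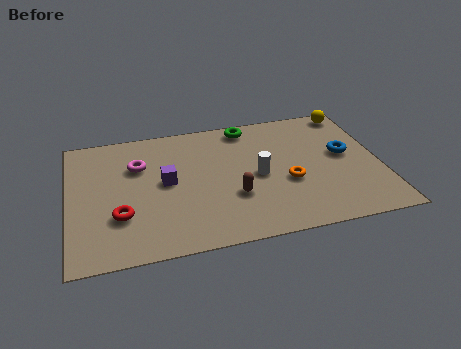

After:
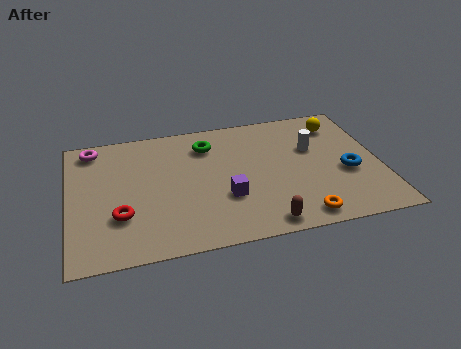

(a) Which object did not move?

the red torus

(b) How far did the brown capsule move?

2.1

The brown capsule was near (6.2, 2.6) before and (7.2, 0.8) after, so it travelled √(1.0² + 1.8²) ≈ 2.1 units.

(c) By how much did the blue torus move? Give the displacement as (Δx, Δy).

(0.0, -1.1)

From the two frames, the blue torus sits at roughly (10.6, 4.2) before and (10.6, 3.1) after.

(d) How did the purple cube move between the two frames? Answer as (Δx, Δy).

(2.2, -1.4)

The purple cube was at about (3.7, 4.0) and moved to about (5.9, 2.6).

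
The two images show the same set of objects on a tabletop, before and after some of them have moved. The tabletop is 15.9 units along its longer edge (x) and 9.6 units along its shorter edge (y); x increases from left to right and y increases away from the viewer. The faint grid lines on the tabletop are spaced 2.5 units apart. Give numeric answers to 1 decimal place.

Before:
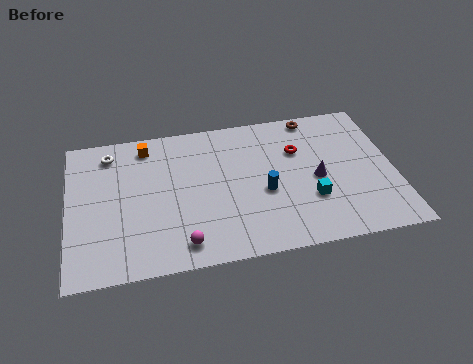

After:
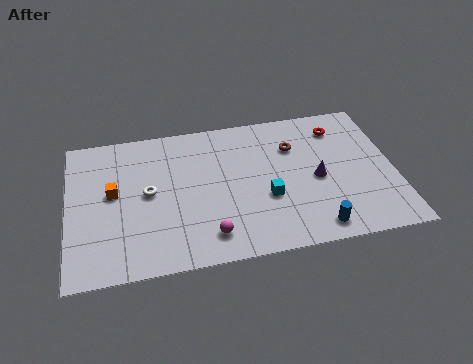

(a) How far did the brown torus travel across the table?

2.2

The brown torus was near (12.2, 8.7) before and (11.1, 6.8) after, so it travelled √(1.1² + 1.9²) ≈ 2.2 units.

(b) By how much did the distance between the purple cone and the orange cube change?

+0.9

Before: roughly 9.0 units apart; after: 9.9. That's 0.9 units further apart.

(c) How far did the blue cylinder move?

3.6

From (9.5, 4.0) to (11.8, 1.2), the blue cylinder covered √(2.3² + 2.8²) ≈ 3.6 units.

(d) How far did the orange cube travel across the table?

3.4

The orange cube moved from about (3.9, 8.2) to (2.2, 5.3), a distance of √(1.7² + 2.9²) ≈ 3.4.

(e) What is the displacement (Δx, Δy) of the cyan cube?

(-2.1, 0.5)

The cyan cube was at about (11.7, 3.1) and moved to about (9.6, 3.6).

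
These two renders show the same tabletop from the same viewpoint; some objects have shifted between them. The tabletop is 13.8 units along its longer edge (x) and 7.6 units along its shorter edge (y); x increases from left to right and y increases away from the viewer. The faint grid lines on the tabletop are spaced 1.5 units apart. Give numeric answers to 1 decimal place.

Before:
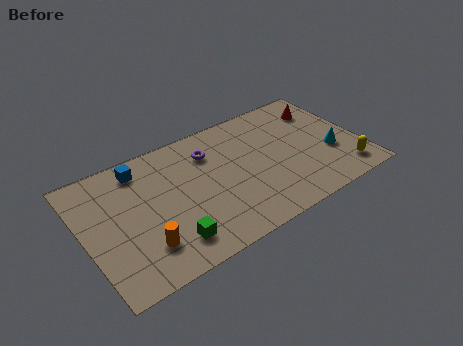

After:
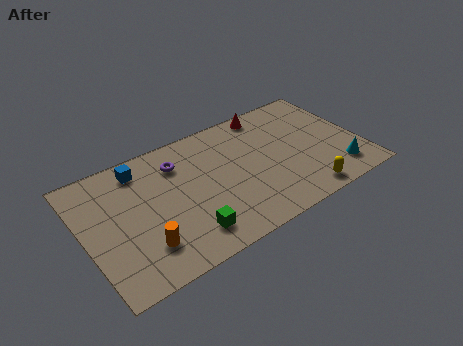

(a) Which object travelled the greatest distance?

the red cone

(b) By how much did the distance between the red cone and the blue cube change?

-2.7

The distance was about 9.3 in the first image and 6.6 in the second, so they moved 2.7 units closer together.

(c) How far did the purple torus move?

1.6

From (6.5, 5.7) to (4.9, 5.8), the purple torus covered √(1.6² + 0.1²) ≈ 1.6 units.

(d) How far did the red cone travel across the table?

2.9

The red cone moved from about (12.4, 5.8) to (9.7, 6.8), a distance of √(2.7² + 1.0²) ≈ 2.9.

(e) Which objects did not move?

the orange cylinder and the blue cube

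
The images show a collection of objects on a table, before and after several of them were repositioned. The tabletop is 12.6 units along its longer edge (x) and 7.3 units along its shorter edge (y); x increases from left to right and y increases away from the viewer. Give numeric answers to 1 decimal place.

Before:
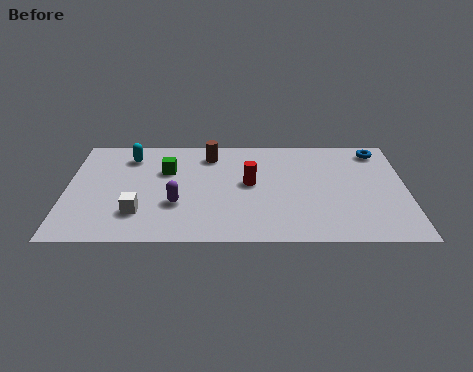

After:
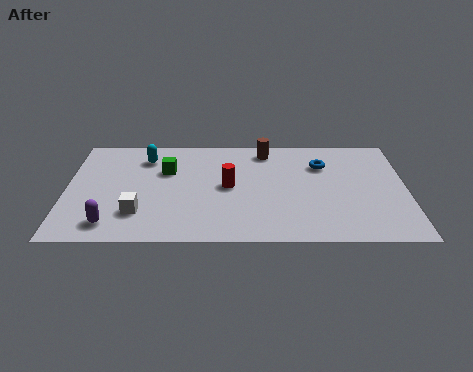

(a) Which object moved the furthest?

the purple capsule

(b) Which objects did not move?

the green cube and the white cube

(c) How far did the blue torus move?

2.3

The blue torus was near (11.6, 6.2) before and (9.5, 5.2) after, so it travelled √(2.1² + 1.0²) ≈ 2.3 units.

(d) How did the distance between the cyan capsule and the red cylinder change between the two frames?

-1.2

The distance was about 4.9 in the first image and 3.7 in the second, so they moved 1.2 units closer together.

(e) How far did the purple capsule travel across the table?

2.7

From (4.1, 2.5) to (1.7, 1.2), the purple capsule covered √(2.4² + 1.3²) ≈ 2.7 units.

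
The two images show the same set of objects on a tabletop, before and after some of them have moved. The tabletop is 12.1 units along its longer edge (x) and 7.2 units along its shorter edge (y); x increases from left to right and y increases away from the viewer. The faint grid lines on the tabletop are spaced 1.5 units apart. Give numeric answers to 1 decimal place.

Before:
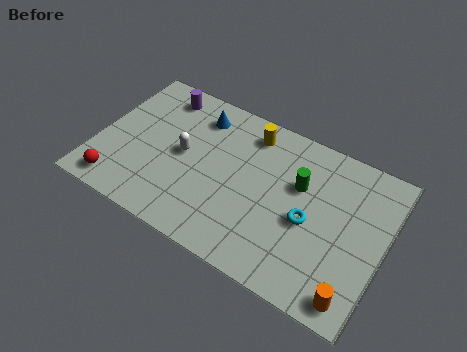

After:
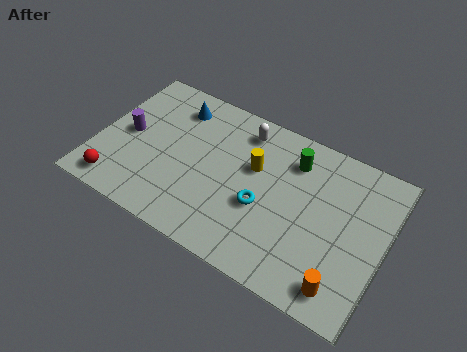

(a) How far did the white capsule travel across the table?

3.2

The white capsule was near (3.6, 3.7) before and (5.8, 6.0) after, so it travelled √(2.2² + 2.3²) ≈ 3.2 units.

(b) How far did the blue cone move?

1.0

The blue cone moved from about (3.9, 5.8) to (2.9, 5.8), a distance of √(1.0² + 0.0²) ≈ 1.0.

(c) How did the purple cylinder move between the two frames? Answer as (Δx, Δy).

(-1.0, -2.5)

The purple cylinder was at about (2.2, 6.1) and moved to about (1.2, 3.6).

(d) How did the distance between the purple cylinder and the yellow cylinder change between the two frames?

+1.5

The distance was about 3.9 in the first image and 5.4 in the second, so they moved 1.5 units further apart.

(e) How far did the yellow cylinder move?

1.6

The yellow cylinder moved from about (6.1, 6.0) to (6.5, 4.5), a distance of √(0.4² + 1.5²) ≈ 1.6.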